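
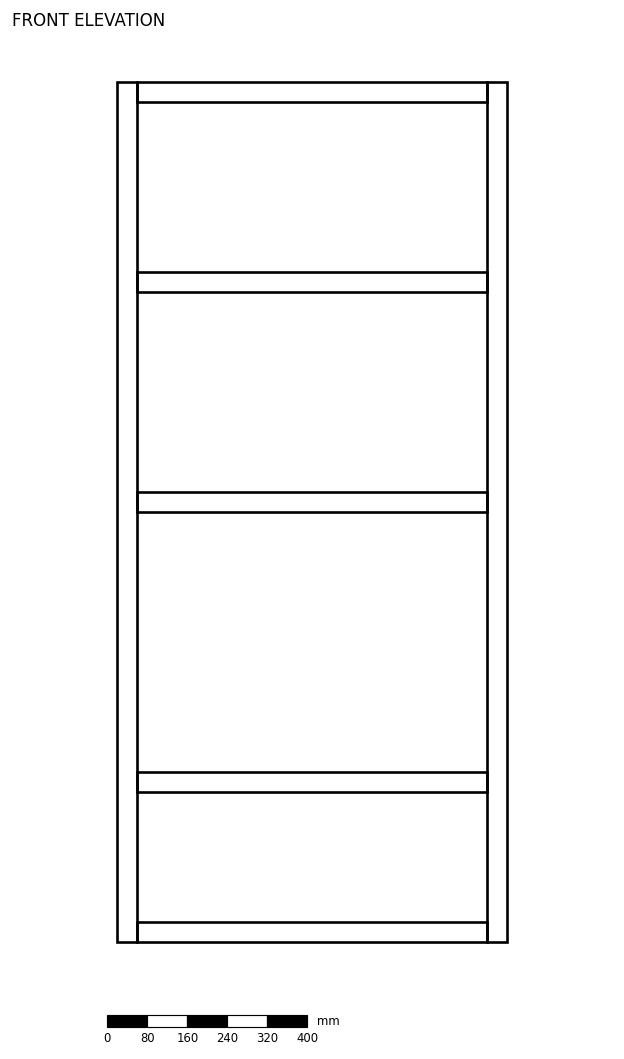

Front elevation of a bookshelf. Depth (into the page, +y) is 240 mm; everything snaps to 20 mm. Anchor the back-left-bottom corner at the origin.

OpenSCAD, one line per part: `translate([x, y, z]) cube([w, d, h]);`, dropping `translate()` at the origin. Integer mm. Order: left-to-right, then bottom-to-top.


cube([40, 240, 1720]);
translate([40, 0, 0]) cube([700, 240, 40]);
translate([40, 0, 300]) cube([700, 240, 40]);
translate([40, 0, 860]) cube([700, 240, 40]);
translate([40, 0, 1300]) cube([700, 240, 40]);
translate([40, 0, 1680]) cube([700, 240, 40]);
translate([740, 0, 0]) cube([40, 240, 1720]);


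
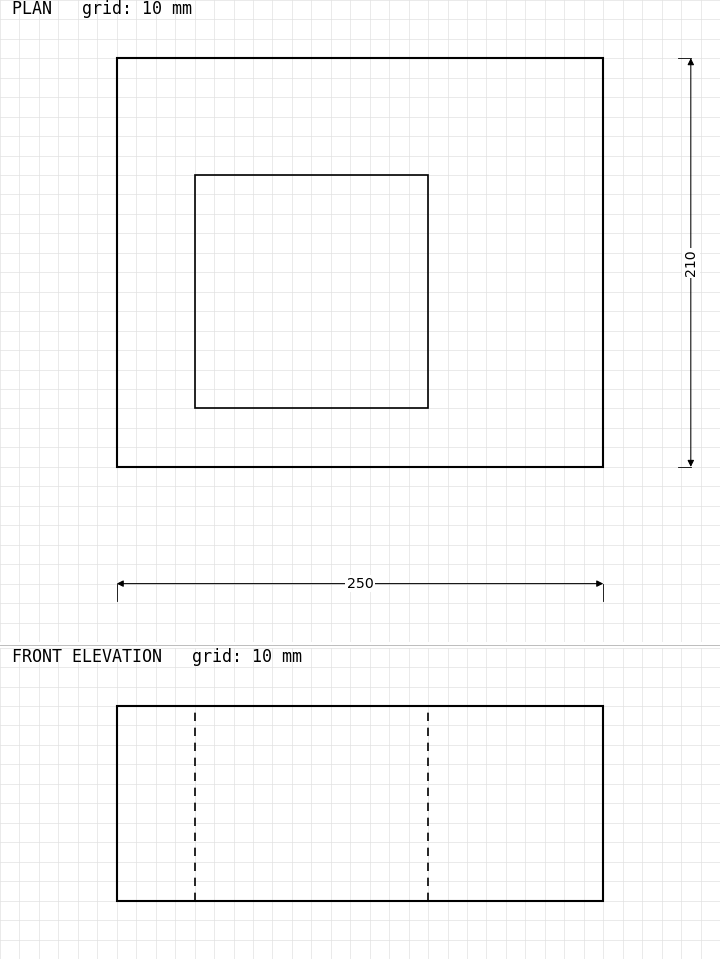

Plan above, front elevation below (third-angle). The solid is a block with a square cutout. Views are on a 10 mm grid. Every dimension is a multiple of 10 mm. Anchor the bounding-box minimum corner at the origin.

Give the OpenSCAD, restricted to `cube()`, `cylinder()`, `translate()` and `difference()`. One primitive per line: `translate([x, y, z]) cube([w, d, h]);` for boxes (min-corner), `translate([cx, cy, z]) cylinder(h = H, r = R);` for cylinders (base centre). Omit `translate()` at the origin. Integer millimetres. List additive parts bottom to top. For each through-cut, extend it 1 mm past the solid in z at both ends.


difference() {
  cube([250, 210, 100]);
  translate([40, 30, -1]) cube([120, 120, 102]);
}


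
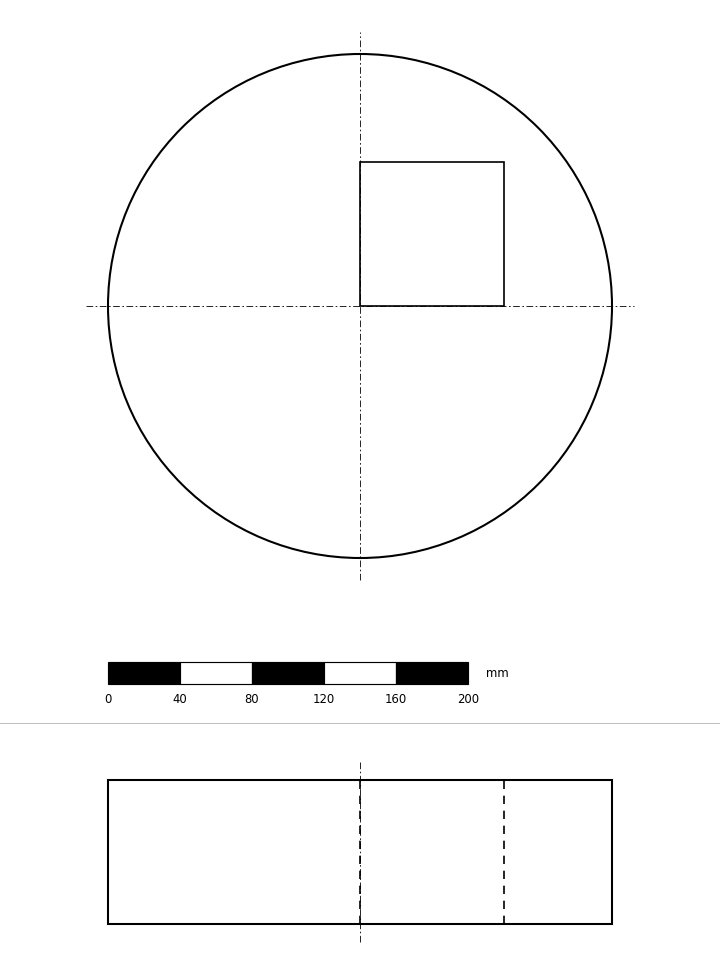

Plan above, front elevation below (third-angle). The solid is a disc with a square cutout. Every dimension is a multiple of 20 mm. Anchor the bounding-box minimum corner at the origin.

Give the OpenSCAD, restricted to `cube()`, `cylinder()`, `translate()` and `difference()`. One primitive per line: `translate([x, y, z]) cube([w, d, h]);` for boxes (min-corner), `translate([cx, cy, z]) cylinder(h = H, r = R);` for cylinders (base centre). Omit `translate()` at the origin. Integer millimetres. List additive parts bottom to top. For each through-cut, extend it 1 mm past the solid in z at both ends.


difference() {
  translate([140, 140, 0]) cylinder(h = 80, r = 140);
  translate([140, 140, -1]) cube([80, 80, 82]);
}


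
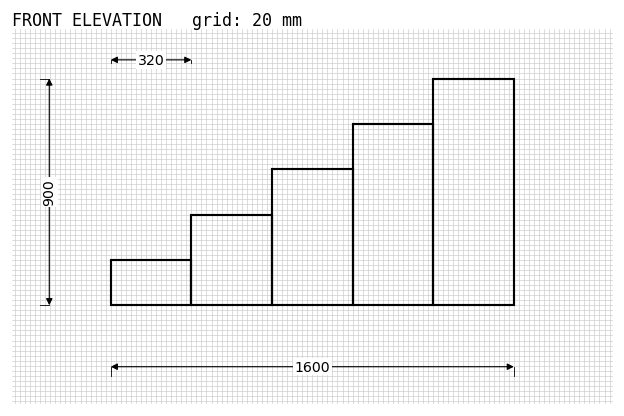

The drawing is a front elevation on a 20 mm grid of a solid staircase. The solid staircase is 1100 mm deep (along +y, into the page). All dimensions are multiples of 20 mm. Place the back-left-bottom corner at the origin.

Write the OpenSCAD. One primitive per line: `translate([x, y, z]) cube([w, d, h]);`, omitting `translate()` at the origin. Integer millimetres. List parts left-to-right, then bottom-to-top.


cube([320, 1100, 180]);
translate([320, 0, 0]) cube([320, 1100, 360]);
translate([640, 0, 0]) cube([320, 1100, 540]);
translate([960, 0, 0]) cube([320, 1100, 720]);
translate([1280, 0, 0]) cube([320, 1100, 900]);


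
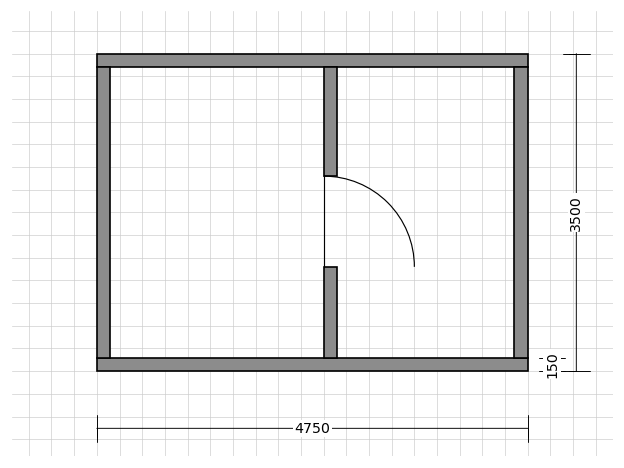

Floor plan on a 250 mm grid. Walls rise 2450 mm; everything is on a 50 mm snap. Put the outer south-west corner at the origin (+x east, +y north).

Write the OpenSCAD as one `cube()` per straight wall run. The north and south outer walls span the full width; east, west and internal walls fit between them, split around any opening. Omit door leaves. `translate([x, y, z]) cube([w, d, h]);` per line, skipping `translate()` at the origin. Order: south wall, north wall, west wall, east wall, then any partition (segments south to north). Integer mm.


cube([4750, 150, 2450]);
translate([0, 3350, 0]) cube([4750, 150, 2450]);
translate([0, 150, 0]) cube([150, 3200, 2450]);
translate([4600, 150, 0]) cube([150, 3200, 2450]);
translate([2500, 150, 0]) cube([150, 1000, 2450]);
translate([2500, 2150, 0]) cube([150, 1200, 2450]);


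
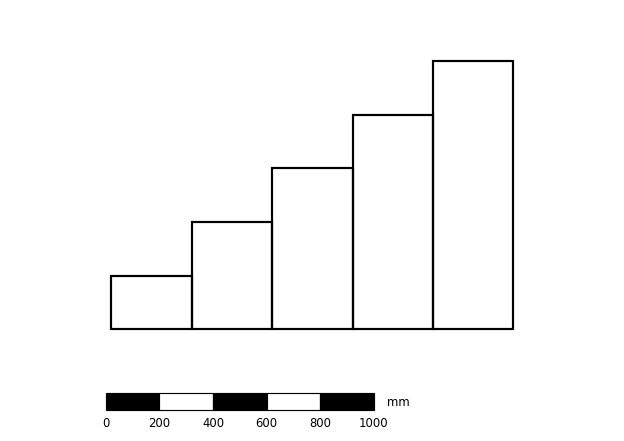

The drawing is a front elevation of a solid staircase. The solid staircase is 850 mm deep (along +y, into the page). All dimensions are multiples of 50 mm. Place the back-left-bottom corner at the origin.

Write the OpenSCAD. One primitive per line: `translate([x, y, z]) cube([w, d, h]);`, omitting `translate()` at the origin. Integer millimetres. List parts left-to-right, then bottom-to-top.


cube([300, 850, 200]);
translate([300, 0, 0]) cube([300, 850, 400]);
translate([600, 0, 0]) cube([300, 850, 600]);
translate([900, 0, 0]) cube([300, 850, 800]);
translate([1200, 0, 0]) cube([300, 850, 1000]);


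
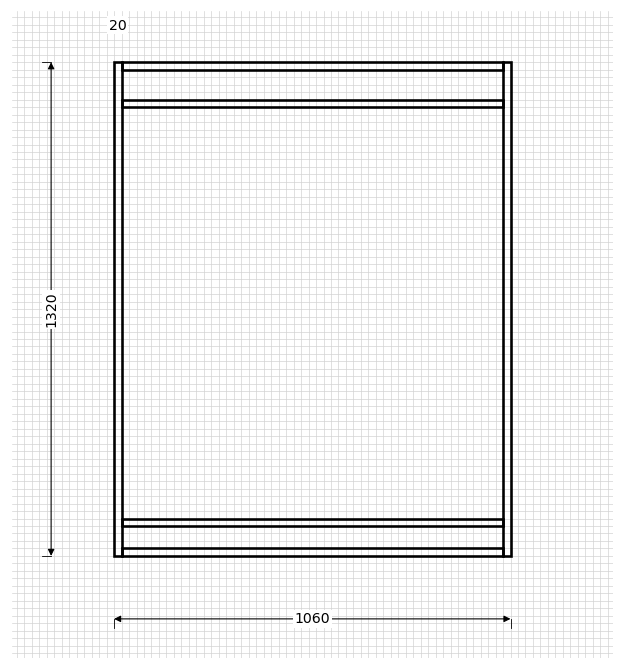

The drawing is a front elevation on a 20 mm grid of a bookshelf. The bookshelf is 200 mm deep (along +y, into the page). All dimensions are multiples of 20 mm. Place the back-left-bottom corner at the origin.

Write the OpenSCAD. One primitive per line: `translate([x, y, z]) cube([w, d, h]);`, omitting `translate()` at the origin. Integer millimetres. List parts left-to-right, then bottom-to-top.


cube([20, 200, 1320]);
translate([20, 0, 0]) cube([1020, 200, 20]);
translate([20, 0, 80]) cube([1020, 200, 20]);
translate([20, 0, 1200]) cube([1020, 200, 20]);
translate([20, 0, 1300]) cube([1020, 200, 20]);
translate([1040, 0, 0]) cube([20, 200, 1320]);


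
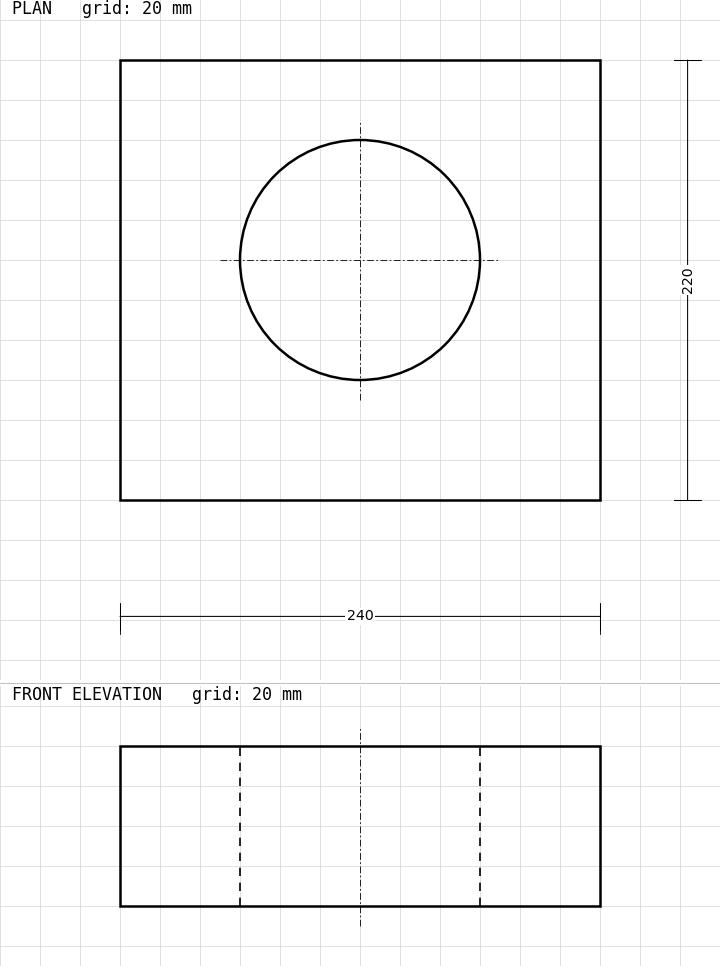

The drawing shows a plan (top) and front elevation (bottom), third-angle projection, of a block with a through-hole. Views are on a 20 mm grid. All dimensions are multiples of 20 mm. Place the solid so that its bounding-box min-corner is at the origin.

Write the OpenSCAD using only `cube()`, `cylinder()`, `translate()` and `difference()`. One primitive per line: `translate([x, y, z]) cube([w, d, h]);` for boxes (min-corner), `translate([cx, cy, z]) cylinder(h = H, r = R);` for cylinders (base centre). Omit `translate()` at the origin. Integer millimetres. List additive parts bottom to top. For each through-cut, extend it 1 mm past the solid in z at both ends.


difference() {
  cube([240, 220, 80]);
  translate([120, 120, -1]) cylinder(h = 82, r = 60);
}


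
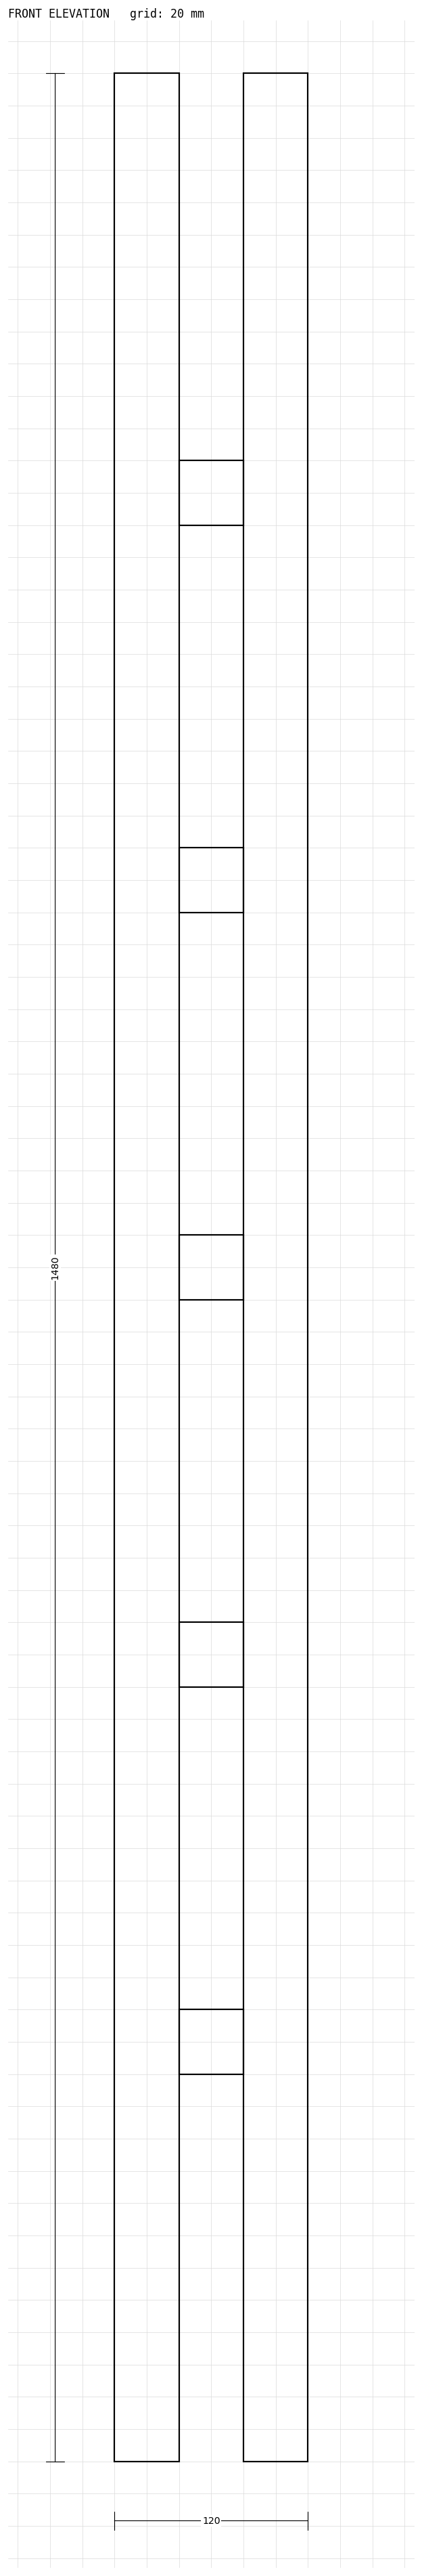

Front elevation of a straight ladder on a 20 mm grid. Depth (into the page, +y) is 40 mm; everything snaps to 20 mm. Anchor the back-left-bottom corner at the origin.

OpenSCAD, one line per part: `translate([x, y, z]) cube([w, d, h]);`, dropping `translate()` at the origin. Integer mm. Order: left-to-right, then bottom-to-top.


cube([40, 40, 1480]);
translate([40, 0, 240]) cube([40, 40, 40]);
translate([40, 0, 480]) cube([40, 40, 40]);
translate([40, 0, 720]) cube([40, 40, 40]);
translate([40, 0, 960]) cube([40, 40, 40]);
translate([40, 0, 1200]) cube([40, 40, 40]);
translate([80, 0, 0]) cube([40, 40, 1480]);


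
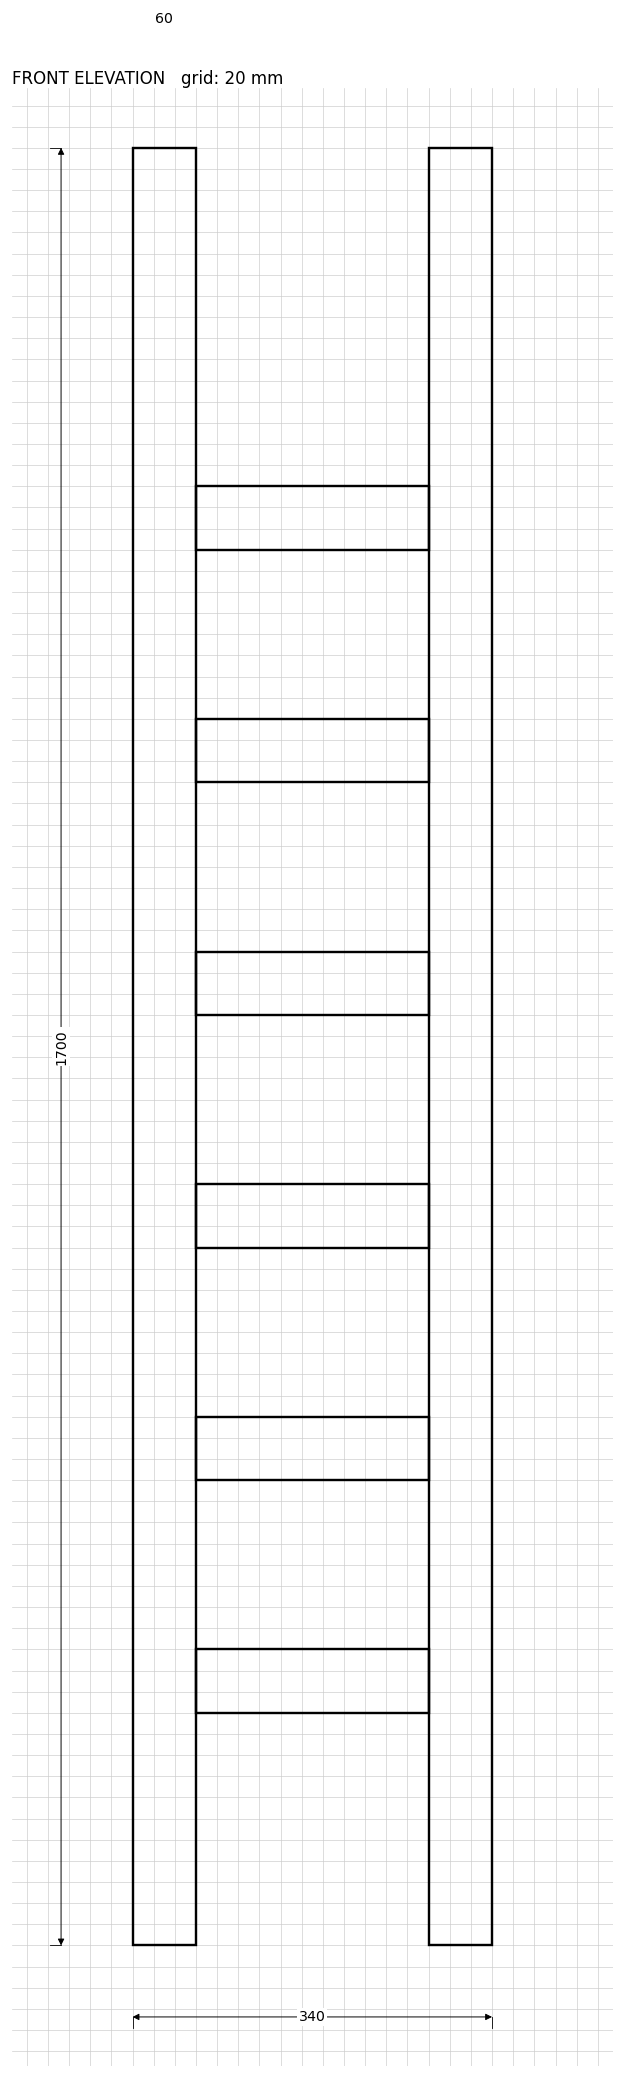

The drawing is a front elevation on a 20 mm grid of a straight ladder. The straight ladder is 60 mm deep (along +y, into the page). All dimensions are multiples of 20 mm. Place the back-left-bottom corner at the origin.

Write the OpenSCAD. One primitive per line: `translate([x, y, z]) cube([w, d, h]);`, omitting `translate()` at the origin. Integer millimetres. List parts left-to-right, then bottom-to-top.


cube([60, 60, 1700]);
translate([60, 0, 220]) cube([220, 60, 60]);
translate([60, 0, 440]) cube([220, 60, 60]);
translate([60, 0, 660]) cube([220, 60, 60]);
translate([60, 0, 880]) cube([220, 60, 60]);
translate([60, 0, 1100]) cube([220, 60, 60]);
translate([60, 0, 1320]) cube([220, 60, 60]);
translate([280, 0, 0]) cube([60, 60, 1700]);


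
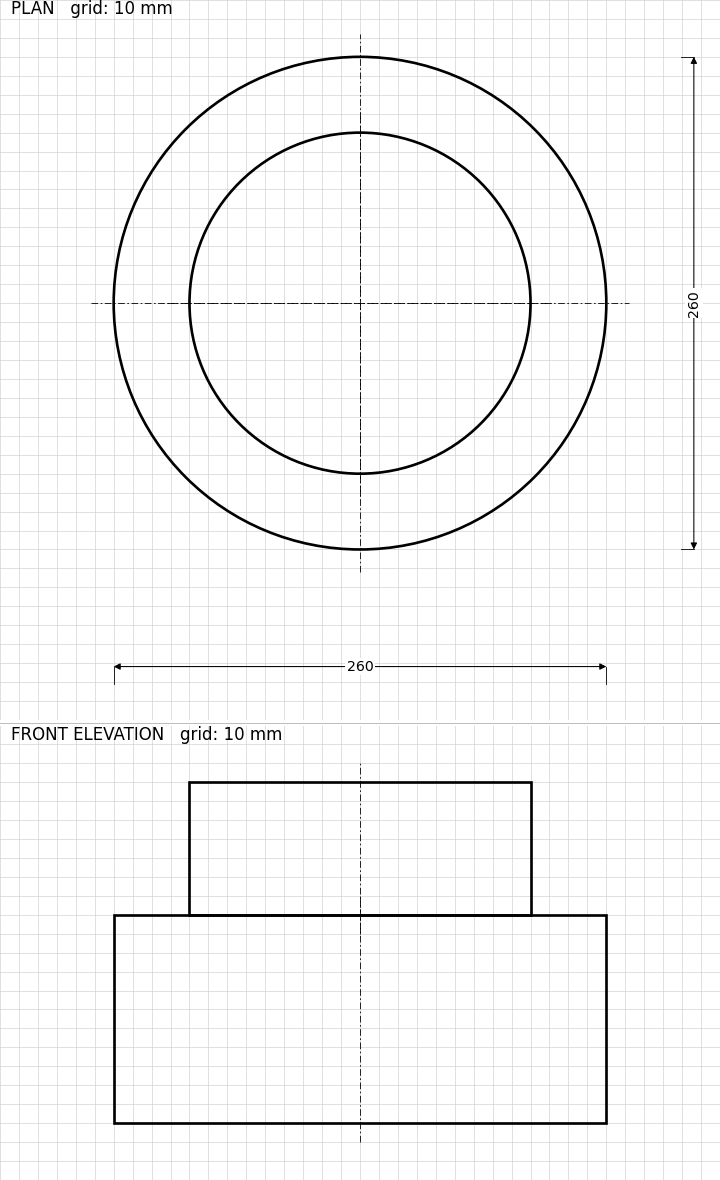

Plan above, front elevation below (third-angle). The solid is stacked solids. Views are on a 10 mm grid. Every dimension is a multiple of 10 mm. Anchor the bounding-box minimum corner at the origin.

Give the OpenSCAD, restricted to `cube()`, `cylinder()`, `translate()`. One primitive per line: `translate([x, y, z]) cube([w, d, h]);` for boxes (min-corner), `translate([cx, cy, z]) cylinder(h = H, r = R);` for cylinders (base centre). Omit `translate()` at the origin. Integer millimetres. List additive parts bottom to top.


translate([130, 130, 0]) cylinder(h = 110, r = 130);
translate([130, 130, 110]) cylinder(h = 70, r = 90);


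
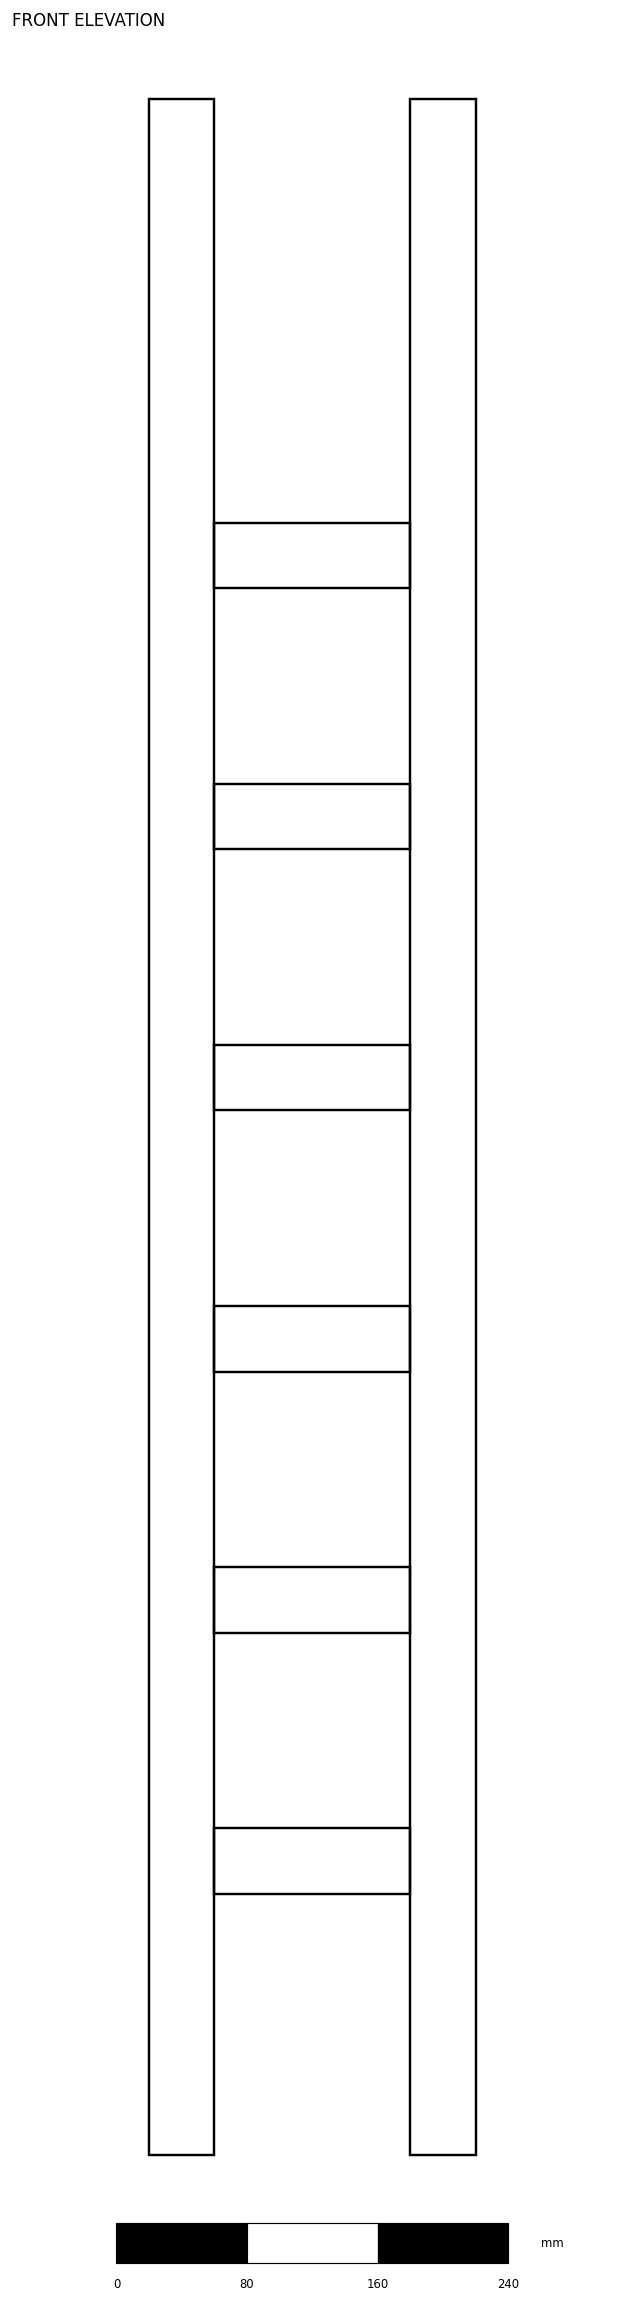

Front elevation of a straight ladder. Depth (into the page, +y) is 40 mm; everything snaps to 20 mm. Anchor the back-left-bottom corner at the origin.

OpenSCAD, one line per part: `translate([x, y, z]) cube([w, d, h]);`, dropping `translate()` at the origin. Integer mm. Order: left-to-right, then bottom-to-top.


cube([40, 40, 1260]);
translate([40, 0, 160]) cube([120, 40, 40]);
translate([40, 0, 320]) cube([120, 40, 40]);
translate([40, 0, 480]) cube([120, 40, 40]);
translate([40, 0, 640]) cube([120, 40, 40]);
translate([40, 0, 800]) cube([120, 40, 40]);
translate([40, 0, 960]) cube([120, 40, 40]);
translate([160, 0, 0]) cube([40, 40, 1260]);


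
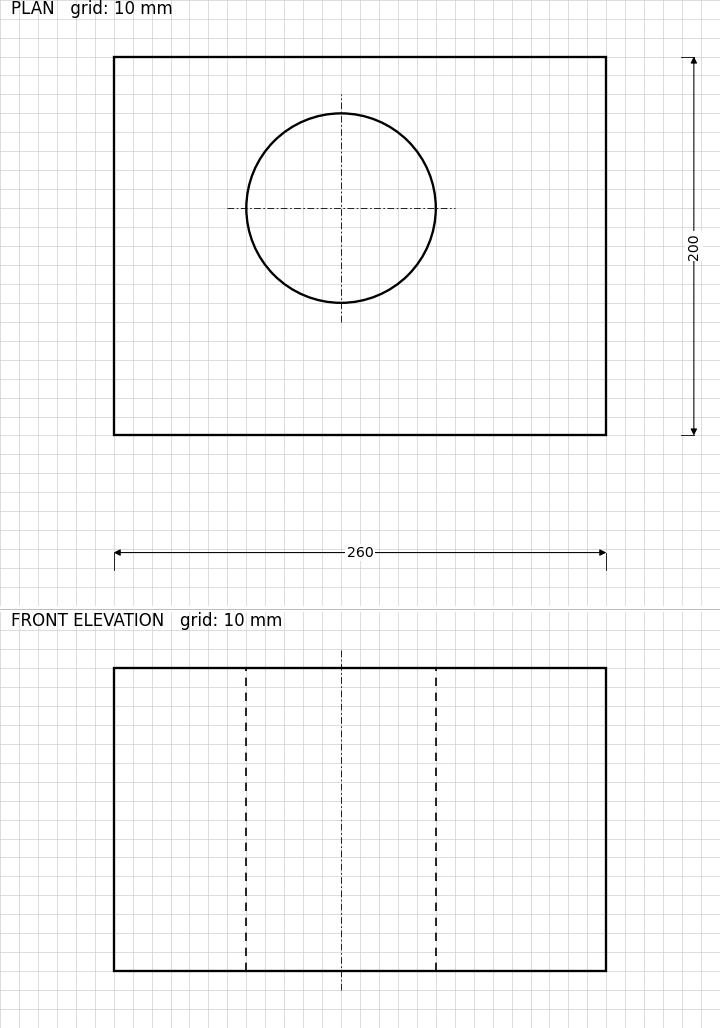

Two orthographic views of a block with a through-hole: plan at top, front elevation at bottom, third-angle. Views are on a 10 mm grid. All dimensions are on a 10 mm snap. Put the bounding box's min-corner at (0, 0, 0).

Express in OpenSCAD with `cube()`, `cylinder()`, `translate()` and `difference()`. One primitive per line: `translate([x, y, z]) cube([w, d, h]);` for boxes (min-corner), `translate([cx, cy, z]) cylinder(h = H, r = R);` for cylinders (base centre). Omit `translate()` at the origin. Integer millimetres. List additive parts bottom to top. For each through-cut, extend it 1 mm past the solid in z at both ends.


difference() {
  cube([260, 200, 160]);
  translate([120, 120, -1]) cylinder(h = 162, r = 50);
}


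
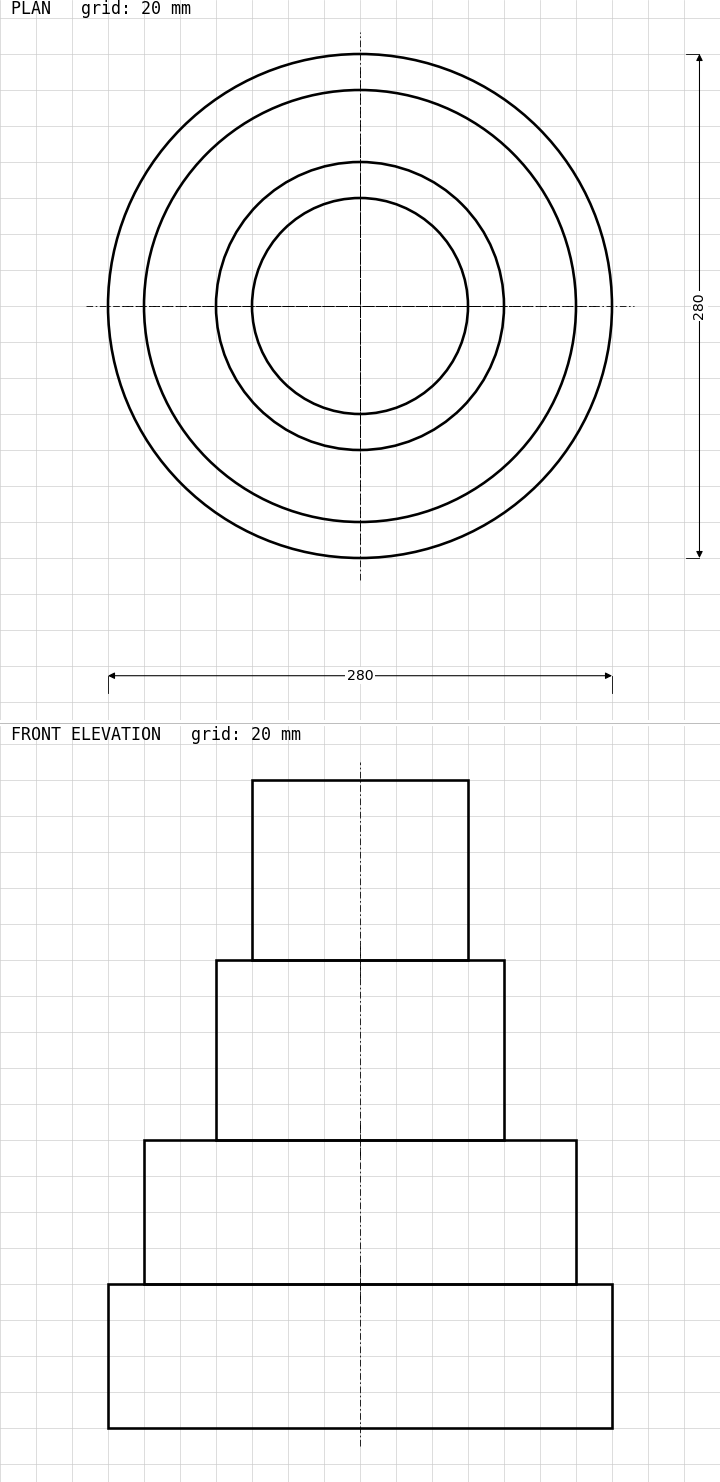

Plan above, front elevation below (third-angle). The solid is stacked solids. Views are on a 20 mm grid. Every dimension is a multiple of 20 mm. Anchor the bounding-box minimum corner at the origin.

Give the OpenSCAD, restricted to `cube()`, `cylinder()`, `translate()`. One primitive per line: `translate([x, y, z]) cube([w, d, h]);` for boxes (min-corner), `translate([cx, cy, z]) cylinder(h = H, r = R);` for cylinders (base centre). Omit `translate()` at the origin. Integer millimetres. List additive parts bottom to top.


translate([140, 140, 0]) cylinder(h = 80, r = 140);
translate([140, 140, 80]) cylinder(h = 80, r = 120);
translate([140, 140, 160]) cylinder(h = 100, r = 80);
translate([140, 140, 260]) cylinder(h = 100, r = 60);


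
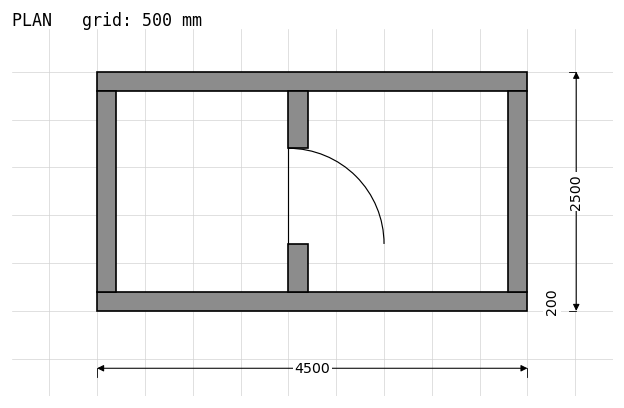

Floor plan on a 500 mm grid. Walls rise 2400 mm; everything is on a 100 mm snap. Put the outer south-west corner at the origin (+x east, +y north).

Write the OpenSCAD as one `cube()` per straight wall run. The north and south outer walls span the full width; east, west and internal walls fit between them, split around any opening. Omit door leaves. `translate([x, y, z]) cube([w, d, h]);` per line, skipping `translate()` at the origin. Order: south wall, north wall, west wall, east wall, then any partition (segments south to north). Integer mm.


cube([4500, 200, 2400]);
translate([0, 2300, 0]) cube([4500, 200, 2400]);
translate([0, 200, 0]) cube([200, 2100, 2400]);
translate([4300, 200, 0]) cube([200, 2100, 2400]);
translate([2000, 200, 0]) cube([200, 500, 2400]);
translate([2000, 1700, 0]) cube([200, 600, 2400]);


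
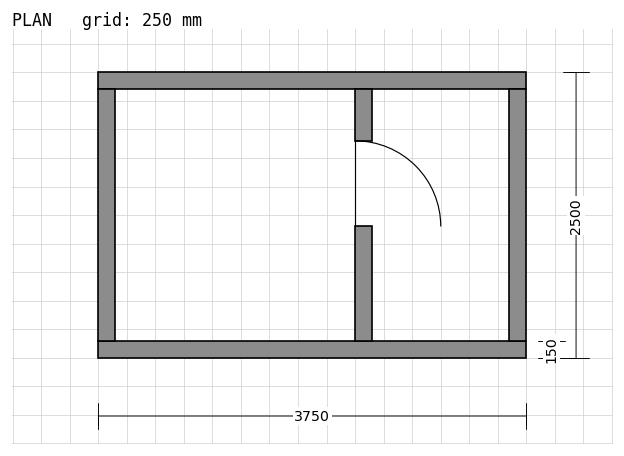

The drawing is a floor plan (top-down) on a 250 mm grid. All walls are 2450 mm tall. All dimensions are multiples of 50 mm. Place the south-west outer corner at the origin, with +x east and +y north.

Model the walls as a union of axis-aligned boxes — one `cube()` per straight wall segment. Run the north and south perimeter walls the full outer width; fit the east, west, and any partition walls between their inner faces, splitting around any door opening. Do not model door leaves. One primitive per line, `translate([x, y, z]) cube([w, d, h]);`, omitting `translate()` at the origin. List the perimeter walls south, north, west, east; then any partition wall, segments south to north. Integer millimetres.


cube([3750, 150, 2450]);
translate([0, 2350, 0]) cube([3750, 150, 2450]);
translate([0, 150, 0]) cube([150, 2200, 2450]);
translate([3600, 150, 0]) cube([150, 2200, 2450]);
translate([2250, 150, 0]) cube([150, 1000, 2450]);
translate([2250, 1900, 0]) cube([150, 450, 2450]);


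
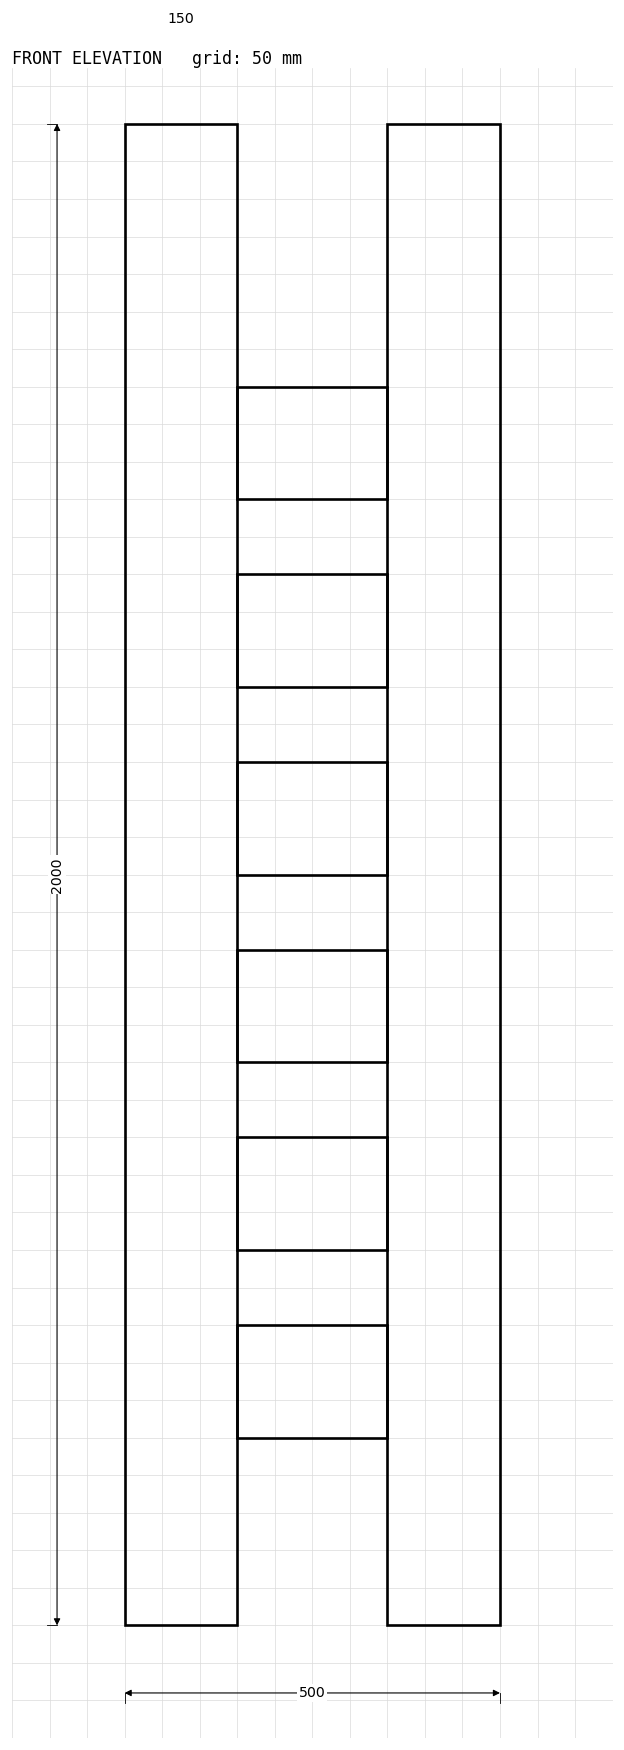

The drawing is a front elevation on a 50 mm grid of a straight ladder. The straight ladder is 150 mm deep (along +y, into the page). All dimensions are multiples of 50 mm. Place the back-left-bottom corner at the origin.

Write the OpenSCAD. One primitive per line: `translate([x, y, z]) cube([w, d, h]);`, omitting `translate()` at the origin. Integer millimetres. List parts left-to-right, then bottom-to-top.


cube([150, 150, 2000]);
translate([150, 0, 250]) cube([200, 150, 150]);
translate([150, 0, 500]) cube([200, 150, 150]);
translate([150, 0, 750]) cube([200, 150, 150]);
translate([150, 0, 1000]) cube([200, 150, 150]);
translate([150, 0, 1250]) cube([200, 150, 150]);
translate([150, 0, 1500]) cube([200, 150, 150]);
translate([350, 0, 0]) cube([150, 150, 2000]);


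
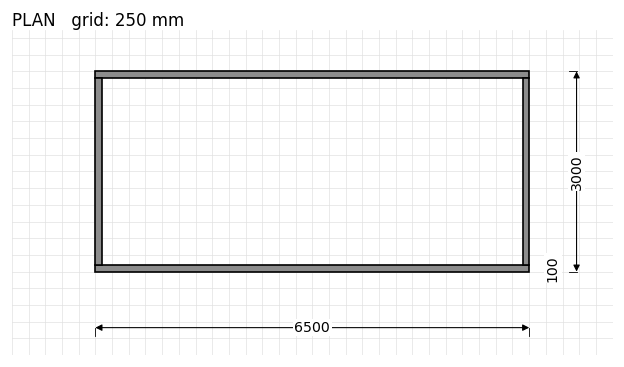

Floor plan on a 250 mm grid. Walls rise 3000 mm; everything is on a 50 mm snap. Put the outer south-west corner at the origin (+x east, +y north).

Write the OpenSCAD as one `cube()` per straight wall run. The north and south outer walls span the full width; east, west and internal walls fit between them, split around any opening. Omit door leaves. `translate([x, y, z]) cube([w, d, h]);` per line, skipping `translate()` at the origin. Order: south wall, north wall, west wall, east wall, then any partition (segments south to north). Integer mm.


cube([6500, 100, 3000]);
translate([0, 2900, 0]) cube([6500, 100, 3000]);
translate([0, 100, 0]) cube([100, 2800, 3000]);
translate([6400, 100, 0]) cube([100, 2800, 3000]);


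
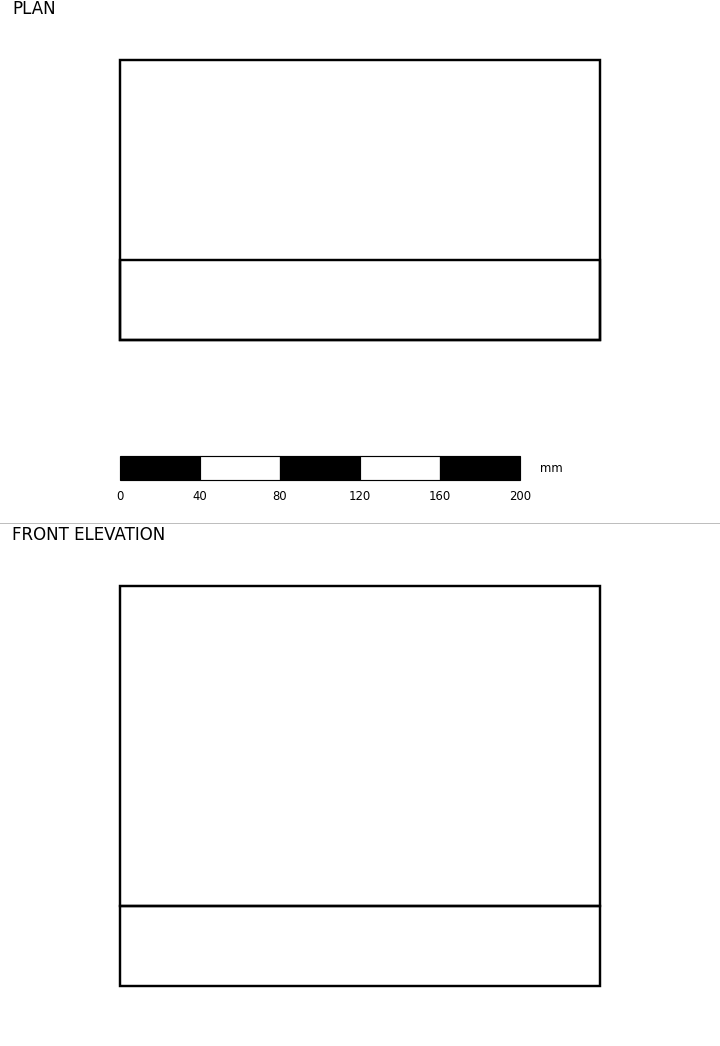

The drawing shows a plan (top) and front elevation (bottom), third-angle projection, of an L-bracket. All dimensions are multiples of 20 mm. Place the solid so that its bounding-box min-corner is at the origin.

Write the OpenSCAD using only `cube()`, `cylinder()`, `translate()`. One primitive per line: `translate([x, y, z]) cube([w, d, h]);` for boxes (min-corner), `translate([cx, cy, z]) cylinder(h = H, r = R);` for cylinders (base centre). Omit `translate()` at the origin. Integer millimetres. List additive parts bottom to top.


cube([240, 140, 40]);
translate([0, 0, 40]) cube([240, 40, 160]);


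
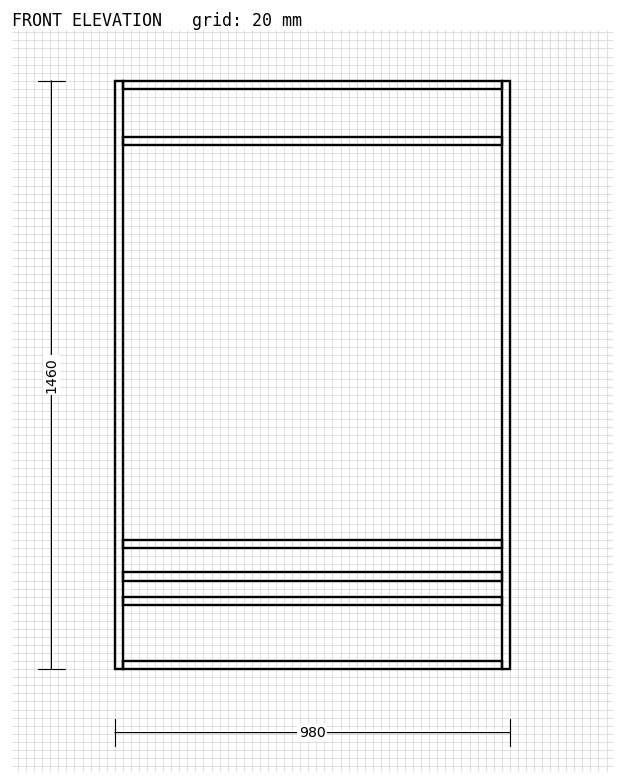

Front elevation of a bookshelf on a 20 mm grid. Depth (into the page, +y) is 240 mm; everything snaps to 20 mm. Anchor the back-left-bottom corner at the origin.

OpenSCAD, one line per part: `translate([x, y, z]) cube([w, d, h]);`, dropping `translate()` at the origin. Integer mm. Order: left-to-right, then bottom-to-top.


cube([20, 240, 1460]);
translate([20, 0, 0]) cube([940, 240, 20]);
translate([20, 0, 160]) cube([940, 240, 20]);
translate([20, 0, 220]) cube([940, 240, 20]);
translate([20, 0, 300]) cube([940, 240, 20]);
translate([20, 0, 1300]) cube([940, 240, 20]);
translate([20, 0, 1440]) cube([940, 240, 20]);
translate([960, 0, 0]) cube([20, 240, 1460]);


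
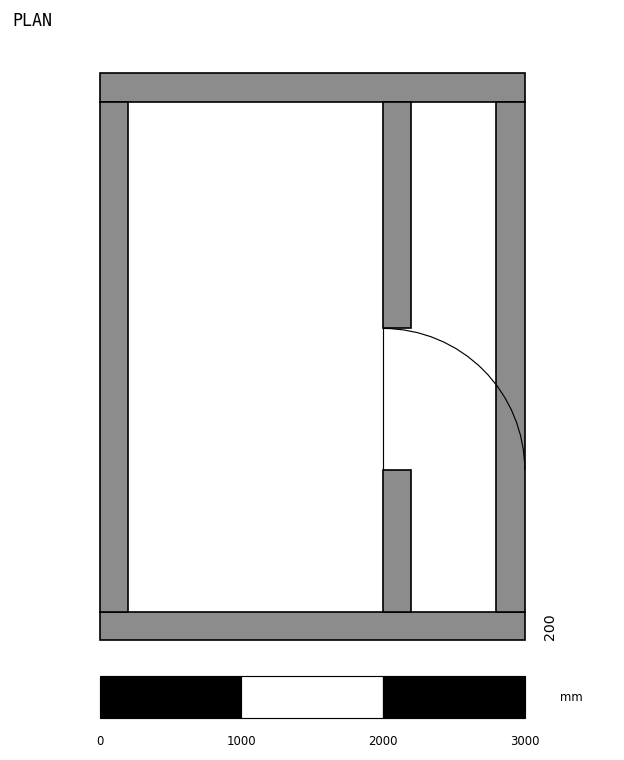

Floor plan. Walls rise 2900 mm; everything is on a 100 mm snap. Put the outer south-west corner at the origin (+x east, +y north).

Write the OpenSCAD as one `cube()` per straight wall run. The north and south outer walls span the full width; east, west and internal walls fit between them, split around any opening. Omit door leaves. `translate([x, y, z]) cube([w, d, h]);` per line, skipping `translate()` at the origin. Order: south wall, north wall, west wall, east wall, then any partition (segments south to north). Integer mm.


cube([3000, 200, 2900]);
translate([0, 3800, 0]) cube([3000, 200, 2900]);
translate([0, 200, 0]) cube([200, 3600, 2900]);
translate([2800, 200, 0]) cube([200, 3600, 2900]);
translate([2000, 200, 0]) cube([200, 1000, 2900]);
translate([2000, 2200, 0]) cube([200, 1600, 2900]);


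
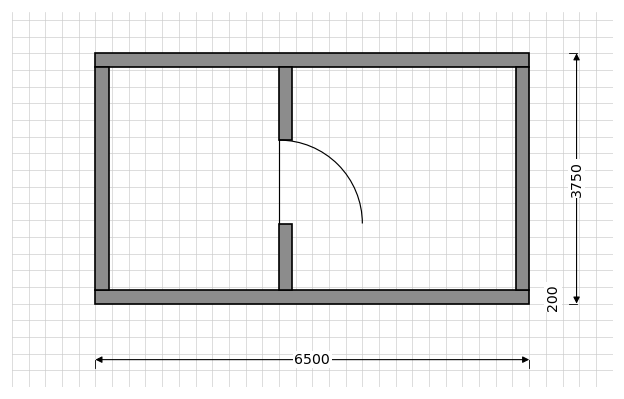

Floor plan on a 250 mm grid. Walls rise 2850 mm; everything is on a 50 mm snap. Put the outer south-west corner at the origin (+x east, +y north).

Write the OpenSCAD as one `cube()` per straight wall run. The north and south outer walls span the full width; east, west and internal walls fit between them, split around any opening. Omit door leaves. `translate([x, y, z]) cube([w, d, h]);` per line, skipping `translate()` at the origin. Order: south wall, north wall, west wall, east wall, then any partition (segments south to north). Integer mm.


cube([6500, 200, 2850]);
translate([0, 3550, 0]) cube([6500, 200, 2850]);
translate([0, 200, 0]) cube([200, 3350, 2850]);
translate([6300, 200, 0]) cube([200, 3350, 2850]);
translate([2750, 200, 0]) cube([200, 1000, 2850]);
translate([2750, 2450, 0]) cube([200, 1100, 2850]);


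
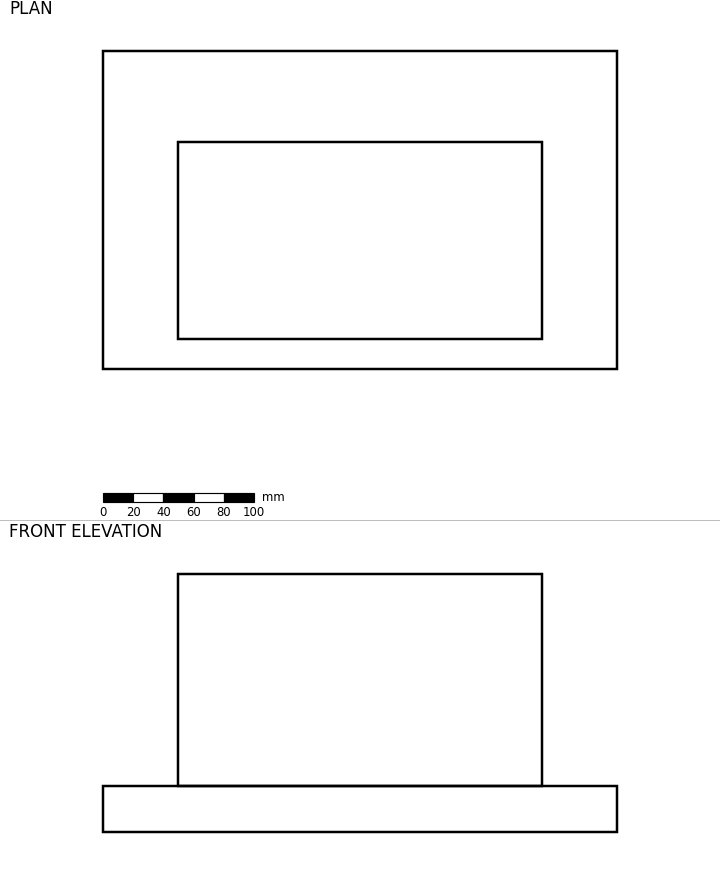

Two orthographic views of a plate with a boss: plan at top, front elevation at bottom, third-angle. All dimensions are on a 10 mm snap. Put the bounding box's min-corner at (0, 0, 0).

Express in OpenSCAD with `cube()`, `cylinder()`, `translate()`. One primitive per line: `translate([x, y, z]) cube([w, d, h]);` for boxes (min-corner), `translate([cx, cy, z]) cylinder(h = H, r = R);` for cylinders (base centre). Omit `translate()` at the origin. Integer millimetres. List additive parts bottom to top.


cube([340, 210, 30]);
translate([50, 20, 30]) cube([240, 130, 140]);


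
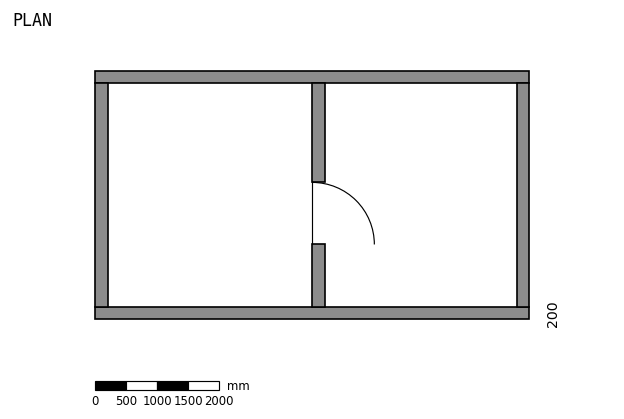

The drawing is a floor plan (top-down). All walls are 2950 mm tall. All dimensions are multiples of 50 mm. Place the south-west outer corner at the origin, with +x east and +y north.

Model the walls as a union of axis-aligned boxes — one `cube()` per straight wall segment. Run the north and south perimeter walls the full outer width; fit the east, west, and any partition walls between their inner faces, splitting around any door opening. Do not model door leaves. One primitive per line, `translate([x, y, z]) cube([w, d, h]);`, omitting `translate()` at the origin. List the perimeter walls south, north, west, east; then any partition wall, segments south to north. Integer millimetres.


cube([7000, 200, 2950]);
translate([0, 3800, 0]) cube([7000, 200, 2950]);
translate([0, 200, 0]) cube([200, 3600, 2950]);
translate([6800, 200, 0]) cube([200, 3600, 2950]);
translate([3500, 200, 0]) cube([200, 1000, 2950]);
translate([3500, 2200, 0]) cube([200, 1600, 2950]);


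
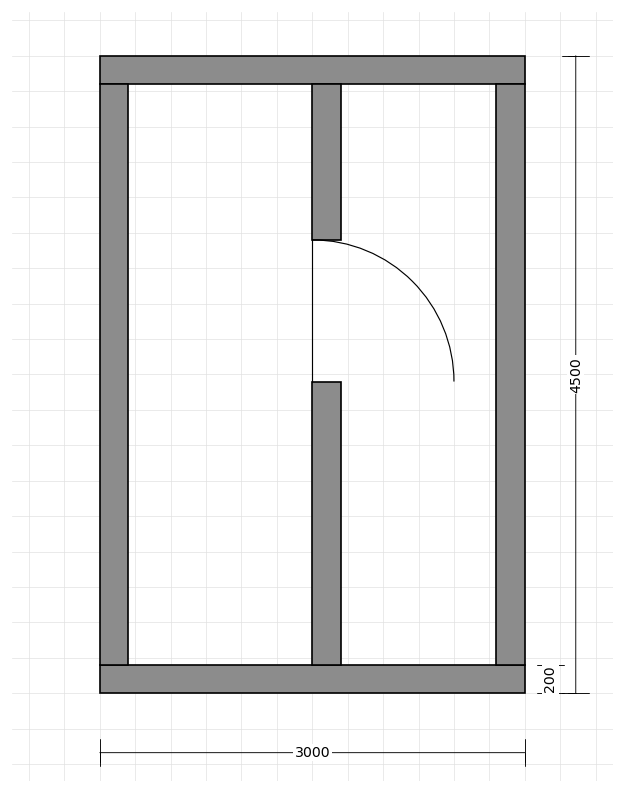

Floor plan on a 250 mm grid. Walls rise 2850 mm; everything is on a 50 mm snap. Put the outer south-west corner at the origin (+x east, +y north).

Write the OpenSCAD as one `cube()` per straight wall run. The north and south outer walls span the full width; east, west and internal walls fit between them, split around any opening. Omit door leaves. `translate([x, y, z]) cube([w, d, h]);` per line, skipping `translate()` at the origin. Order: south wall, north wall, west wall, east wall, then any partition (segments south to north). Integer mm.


cube([3000, 200, 2850]);
translate([0, 4300, 0]) cube([3000, 200, 2850]);
translate([0, 200, 0]) cube([200, 4100, 2850]);
translate([2800, 200, 0]) cube([200, 4100, 2850]);
translate([1500, 200, 0]) cube([200, 2000, 2850]);
translate([1500, 3200, 0]) cube([200, 1100, 2850]);


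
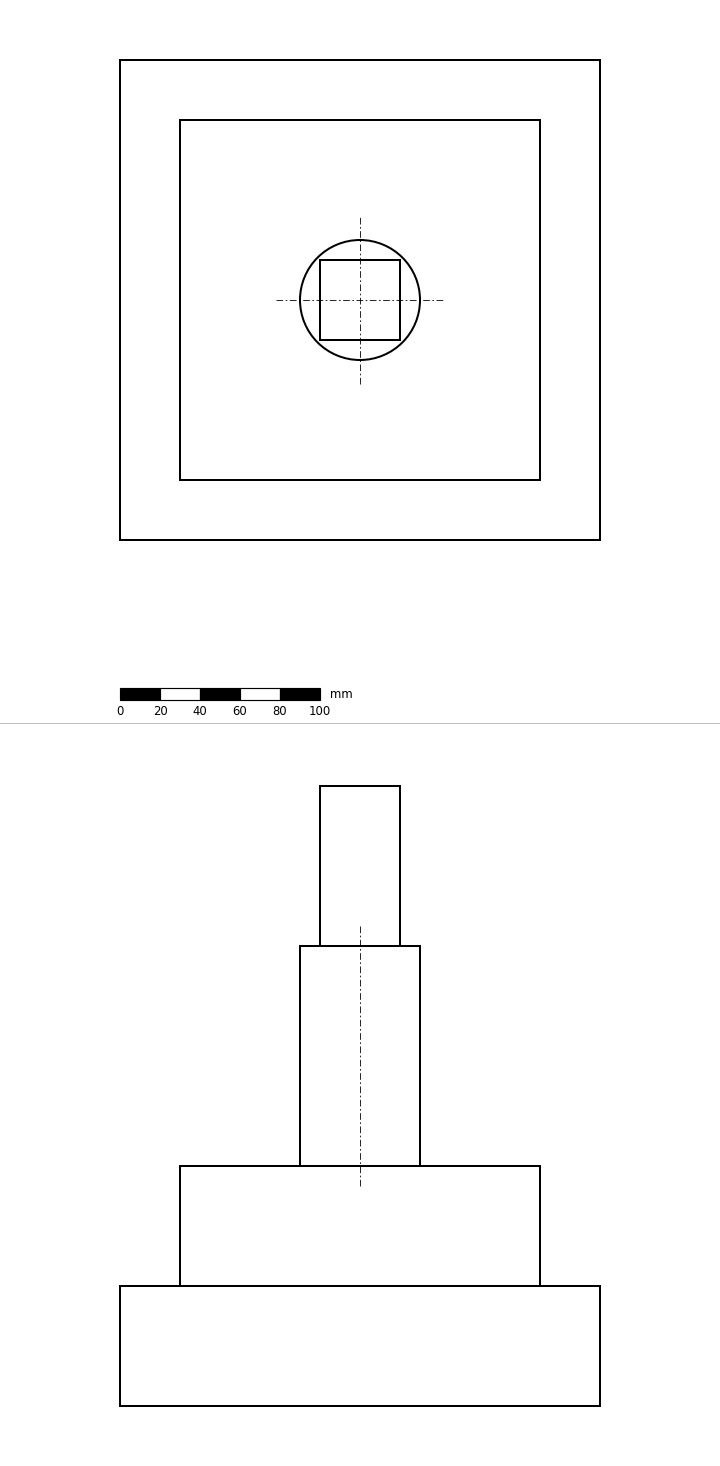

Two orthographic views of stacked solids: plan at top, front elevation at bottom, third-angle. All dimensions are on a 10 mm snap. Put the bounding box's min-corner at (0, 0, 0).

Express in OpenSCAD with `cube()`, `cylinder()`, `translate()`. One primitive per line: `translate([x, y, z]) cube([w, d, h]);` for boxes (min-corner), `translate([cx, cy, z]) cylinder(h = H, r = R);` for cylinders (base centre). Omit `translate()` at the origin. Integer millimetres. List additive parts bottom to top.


cube([240, 240, 60]);
translate([30, 30, 60]) cube([180, 180, 60]);
translate([120, 120, 120]) cylinder(h = 110, r = 30);
translate([100, 100, 230]) cube([40, 40, 80]);


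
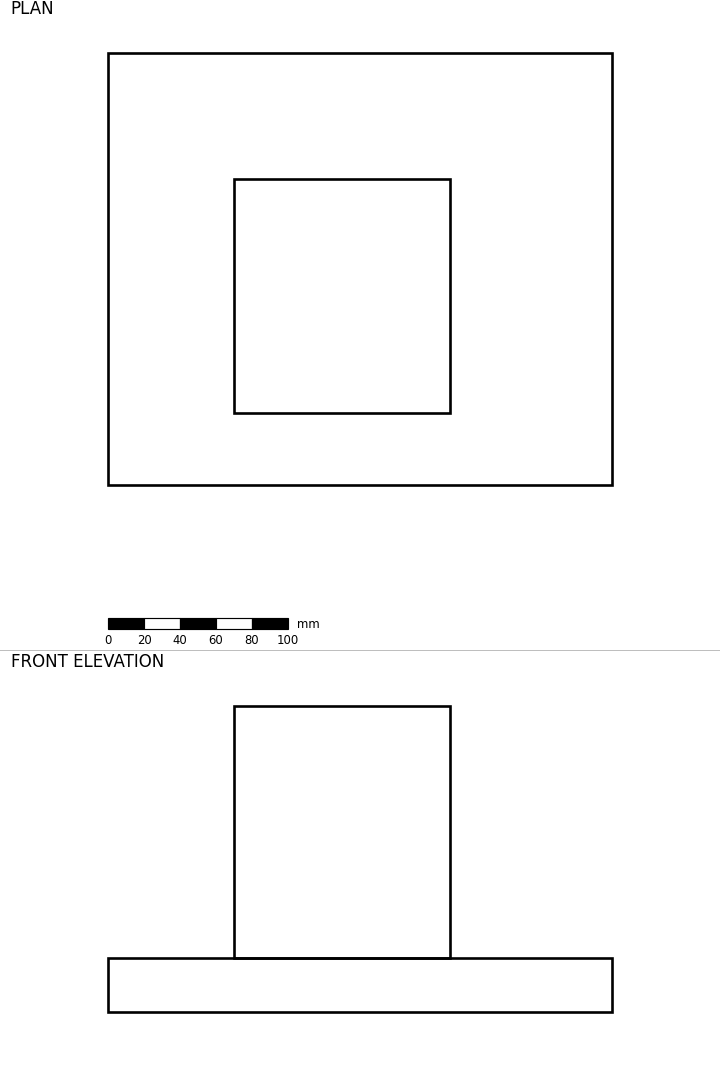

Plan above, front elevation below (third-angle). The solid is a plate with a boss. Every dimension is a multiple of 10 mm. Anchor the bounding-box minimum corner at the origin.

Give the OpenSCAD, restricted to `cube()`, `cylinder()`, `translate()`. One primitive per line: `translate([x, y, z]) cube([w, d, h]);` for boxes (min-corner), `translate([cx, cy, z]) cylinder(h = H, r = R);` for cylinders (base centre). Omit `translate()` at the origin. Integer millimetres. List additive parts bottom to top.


cube([280, 240, 30]);
translate([70, 40, 30]) cube([120, 130, 140]);


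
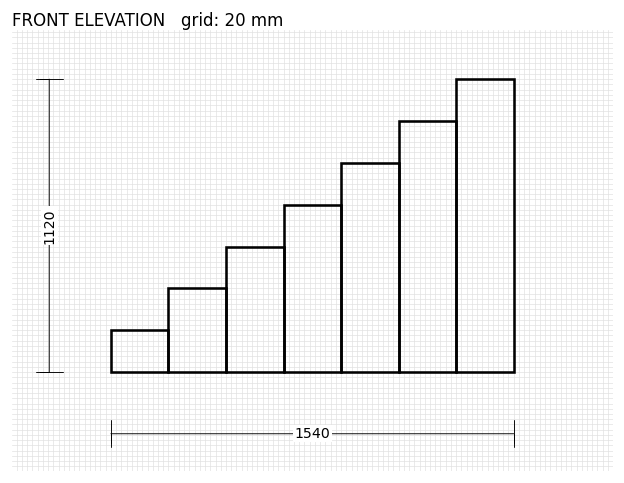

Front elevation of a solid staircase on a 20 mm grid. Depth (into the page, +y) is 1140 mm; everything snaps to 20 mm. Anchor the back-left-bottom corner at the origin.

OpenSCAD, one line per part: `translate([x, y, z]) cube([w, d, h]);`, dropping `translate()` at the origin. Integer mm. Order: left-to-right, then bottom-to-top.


cube([220, 1140, 160]);
translate([220, 0, 0]) cube([220, 1140, 320]);
translate([440, 0, 0]) cube([220, 1140, 480]);
translate([660, 0, 0]) cube([220, 1140, 640]);
translate([880, 0, 0]) cube([220, 1140, 800]);
translate([1100, 0, 0]) cube([220, 1140, 960]);
translate([1320, 0, 0]) cube([220, 1140, 1120]);


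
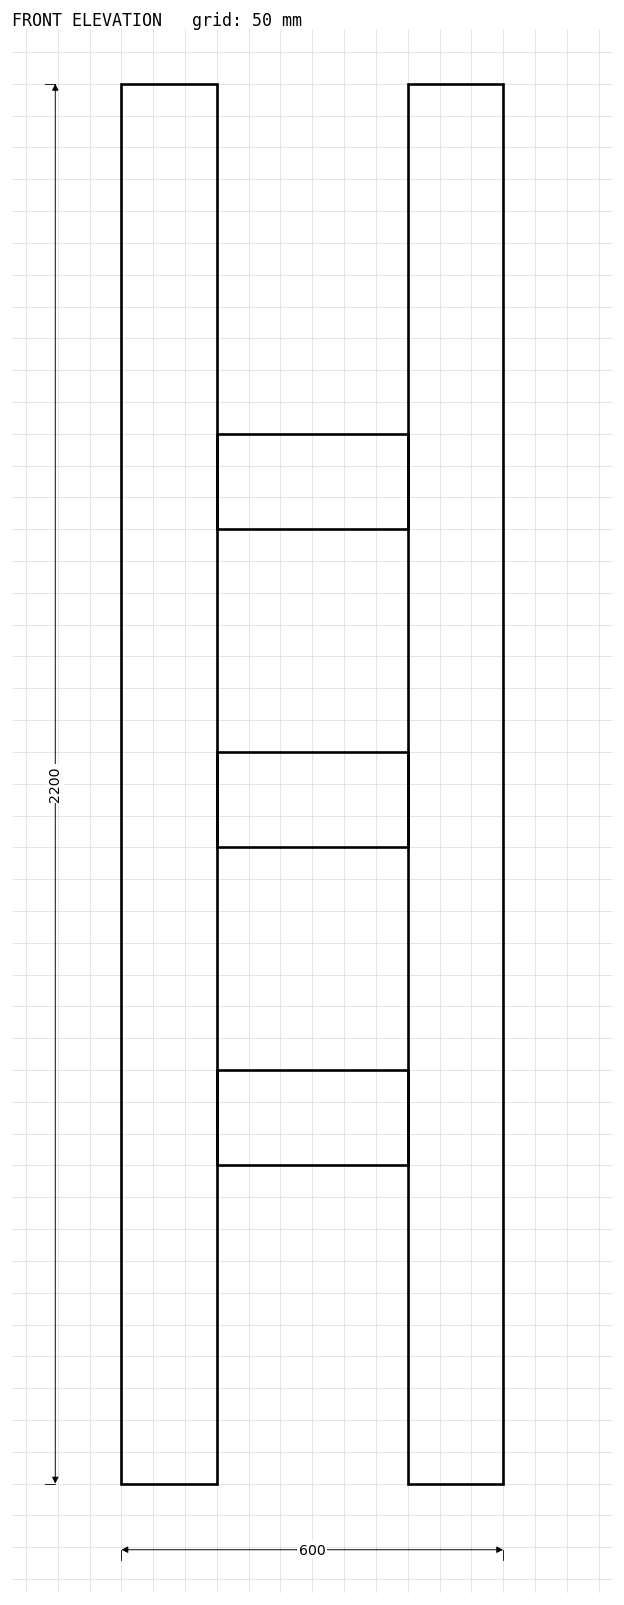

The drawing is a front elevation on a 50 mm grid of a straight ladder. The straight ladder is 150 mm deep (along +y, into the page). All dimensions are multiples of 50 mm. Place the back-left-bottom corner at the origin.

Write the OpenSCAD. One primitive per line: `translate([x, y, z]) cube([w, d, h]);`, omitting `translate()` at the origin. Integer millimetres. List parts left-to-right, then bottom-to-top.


cube([150, 150, 2200]);
translate([150, 0, 500]) cube([300, 150, 150]);
translate([150, 0, 1000]) cube([300, 150, 150]);
translate([150, 0, 1500]) cube([300, 150, 150]);
translate([450, 0, 0]) cube([150, 150, 2200]);


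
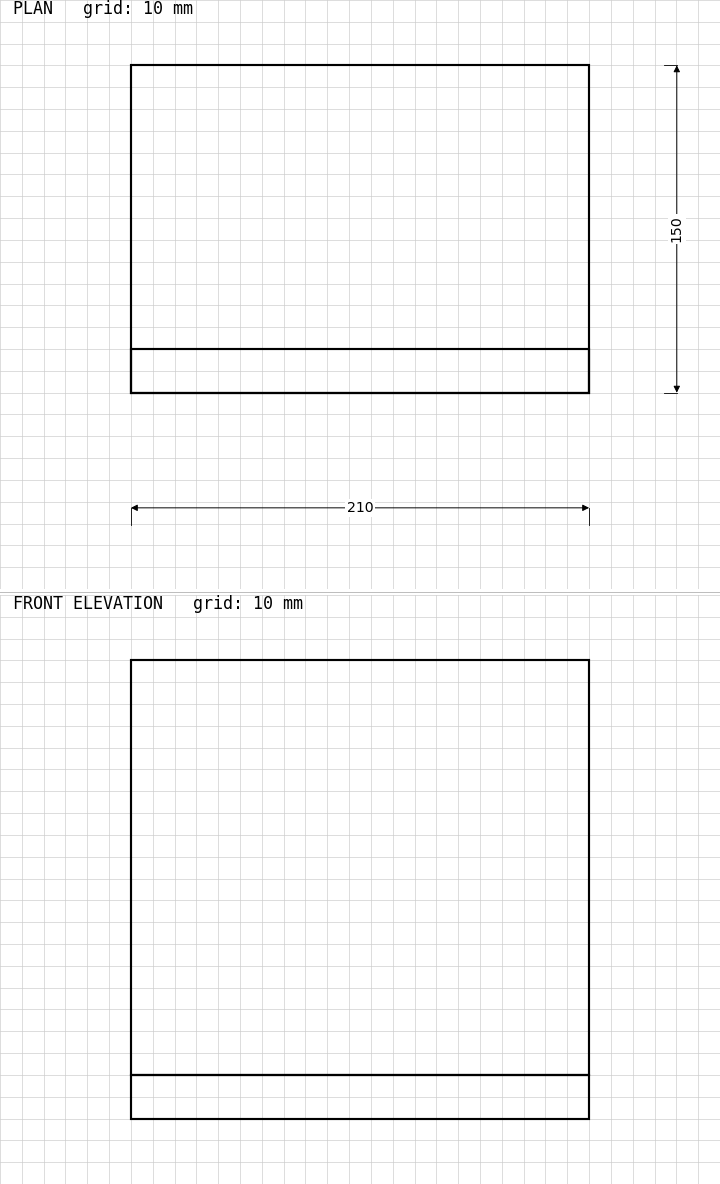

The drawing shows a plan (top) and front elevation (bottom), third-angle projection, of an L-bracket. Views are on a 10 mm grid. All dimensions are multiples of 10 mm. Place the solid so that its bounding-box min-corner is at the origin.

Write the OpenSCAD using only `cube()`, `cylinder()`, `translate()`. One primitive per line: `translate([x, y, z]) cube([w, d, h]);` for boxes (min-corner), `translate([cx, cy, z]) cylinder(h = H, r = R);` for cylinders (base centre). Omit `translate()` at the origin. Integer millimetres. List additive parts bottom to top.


cube([210, 150, 20]);
translate([0, 0, 20]) cube([210, 20, 190]);


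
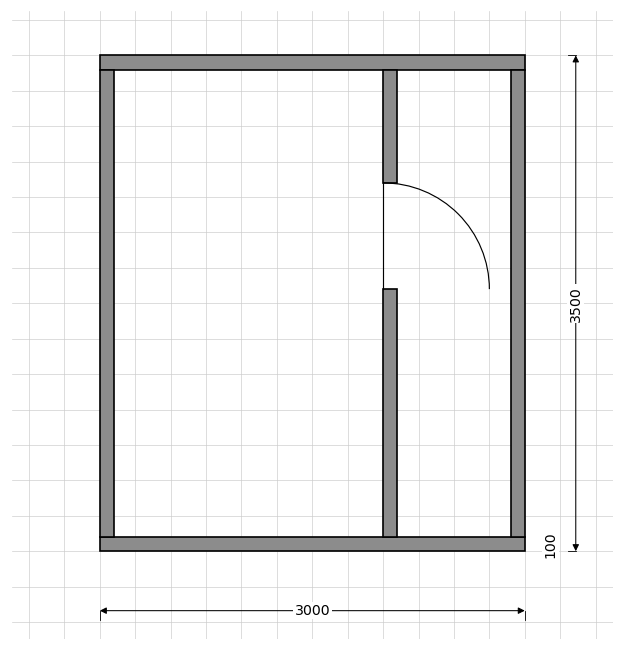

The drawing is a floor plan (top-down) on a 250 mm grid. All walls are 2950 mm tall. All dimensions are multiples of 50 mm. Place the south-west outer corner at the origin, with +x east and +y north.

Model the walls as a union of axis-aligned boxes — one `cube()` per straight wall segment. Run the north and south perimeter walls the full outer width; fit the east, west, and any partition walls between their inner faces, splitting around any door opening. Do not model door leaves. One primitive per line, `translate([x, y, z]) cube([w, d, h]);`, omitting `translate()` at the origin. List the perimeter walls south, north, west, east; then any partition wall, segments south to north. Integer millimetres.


cube([3000, 100, 2950]);
translate([0, 3400, 0]) cube([3000, 100, 2950]);
translate([0, 100, 0]) cube([100, 3300, 2950]);
translate([2900, 100, 0]) cube([100, 3300, 2950]);
translate([2000, 100, 0]) cube([100, 1750, 2950]);
translate([2000, 2600, 0]) cube([100, 800, 2950]);


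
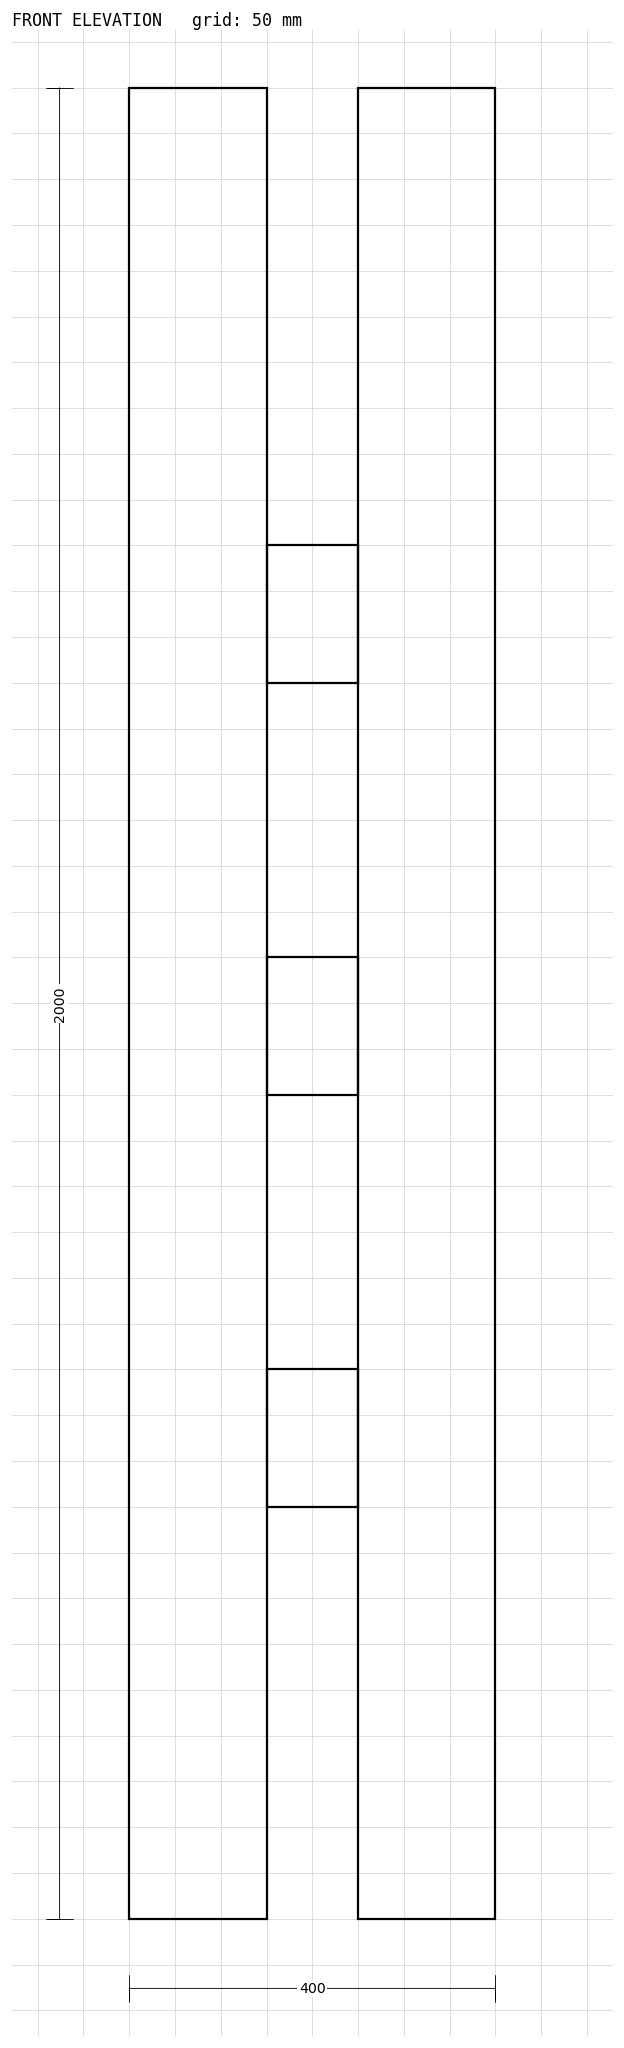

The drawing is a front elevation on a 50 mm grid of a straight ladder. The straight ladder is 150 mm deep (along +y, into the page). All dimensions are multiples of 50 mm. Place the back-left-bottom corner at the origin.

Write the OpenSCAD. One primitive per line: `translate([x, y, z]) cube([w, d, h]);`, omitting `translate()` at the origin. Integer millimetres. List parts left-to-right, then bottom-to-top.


cube([150, 150, 2000]);
translate([150, 0, 450]) cube([100, 150, 150]);
translate([150, 0, 900]) cube([100, 150, 150]);
translate([150, 0, 1350]) cube([100, 150, 150]);
translate([250, 0, 0]) cube([150, 150, 2000]);


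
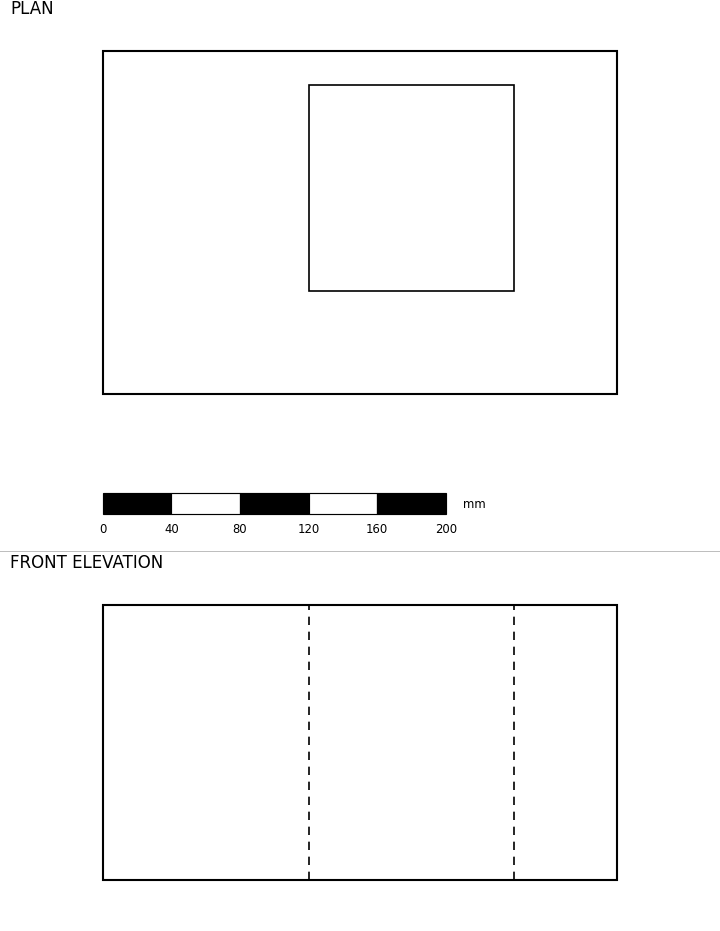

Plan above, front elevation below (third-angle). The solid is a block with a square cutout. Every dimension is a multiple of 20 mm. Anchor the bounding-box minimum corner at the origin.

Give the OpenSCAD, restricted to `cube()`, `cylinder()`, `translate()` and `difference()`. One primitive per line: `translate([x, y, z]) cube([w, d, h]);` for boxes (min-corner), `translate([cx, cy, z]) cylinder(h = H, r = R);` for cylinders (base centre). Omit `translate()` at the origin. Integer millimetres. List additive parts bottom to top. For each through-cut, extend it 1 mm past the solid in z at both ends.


difference() {
  cube([300, 200, 160]);
  translate([120, 60, -1]) cube([120, 120, 162]);
}
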